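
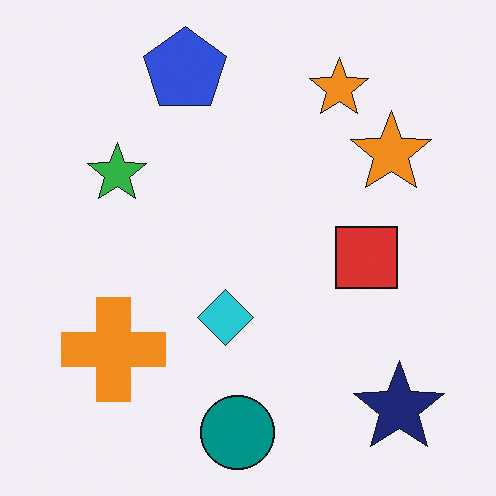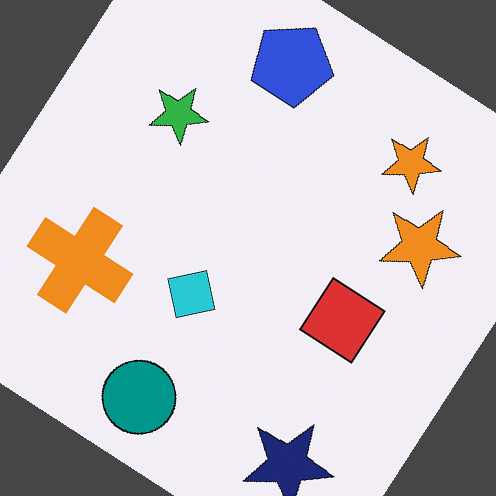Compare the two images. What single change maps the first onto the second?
The image was rotated clockwise by a large amount — several tens of degrees.

Every shape is tilted by the same angle and the image corners show triangular fill wedges — a whole-image rotation by a non-right angle.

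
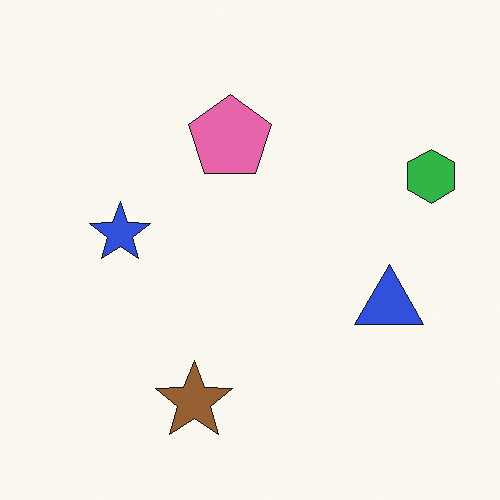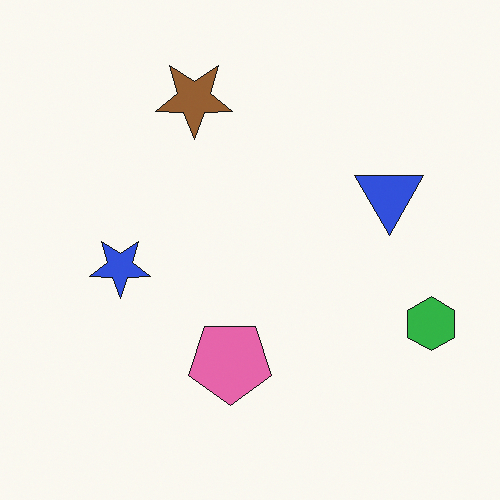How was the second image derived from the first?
The second image is the first flipped vertically (top ↔ bottom).

The brown star is in the bottom of the first image and the top of the second — shapes on opposite sides of the horizontal midline have swapped in a mirror flip.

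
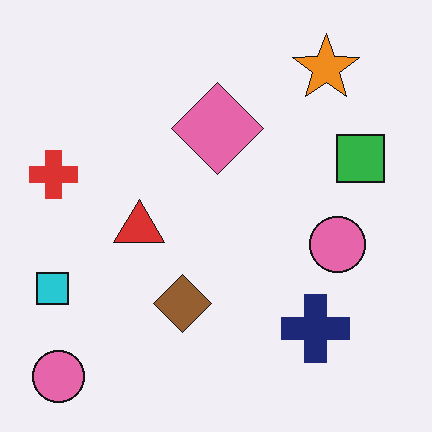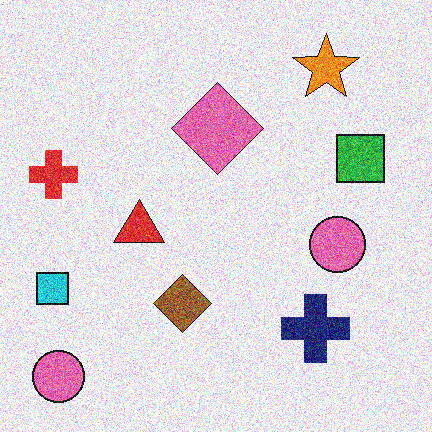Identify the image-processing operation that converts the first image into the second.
This is the original image degraded with strong gaussian noise.

Random speckle covers the whole image, including the flat background.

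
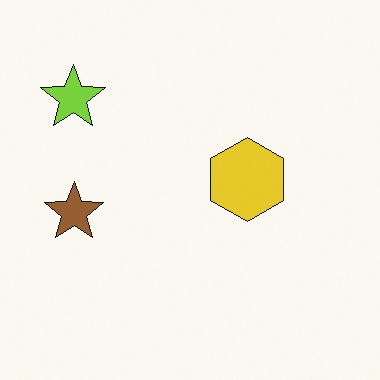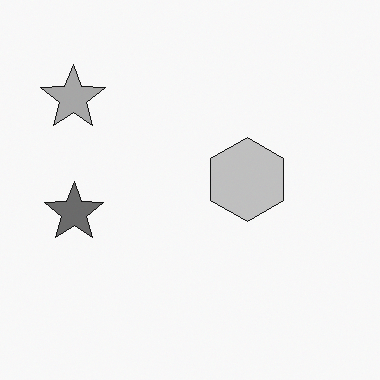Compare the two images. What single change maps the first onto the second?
The second image is the first converted to grayscale.

All color is removed — every shape is now a shade of grey.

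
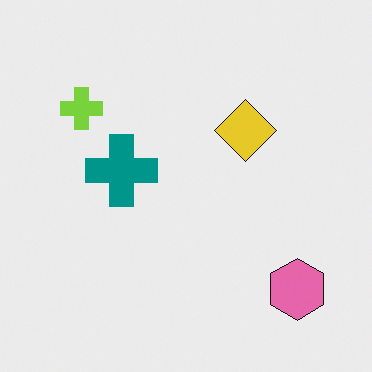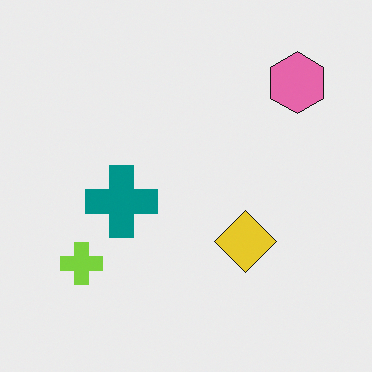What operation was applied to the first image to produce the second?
The second image is the first flipped vertically (top ↔ bottom).

The pink hexagon is in the bottom-right of the first image and the top-right of the second — shapes on opposite sides of the horizontal midline have swapped in a mirror flip.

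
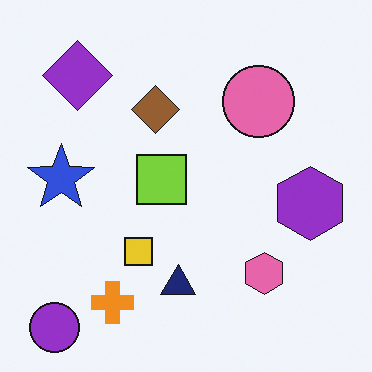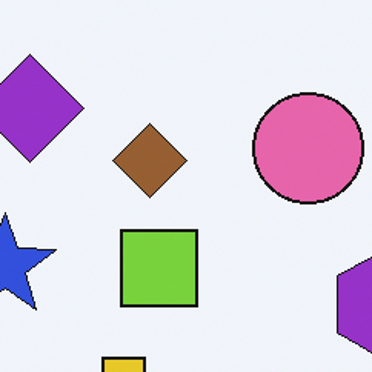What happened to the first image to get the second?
Cropped slightly and scaled back up.

The visible shapes are larger and the field of view is narrower; shapes near the original edges may be partly or wholly outside the frame — a crop-and-rescale.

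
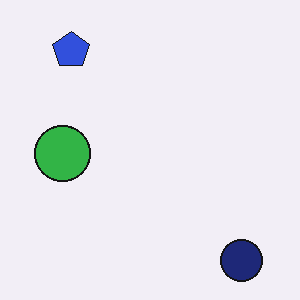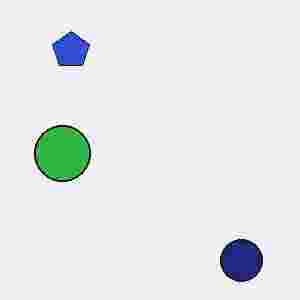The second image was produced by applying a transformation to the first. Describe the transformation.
It was heavily JPEG-compressed with obvious blocking artifacts.

Blocky 8×8 compression artifacts appear around shape edges and the flat background shows ringing — characteristic JPEG degradation.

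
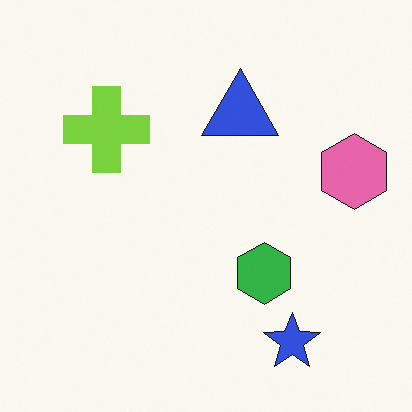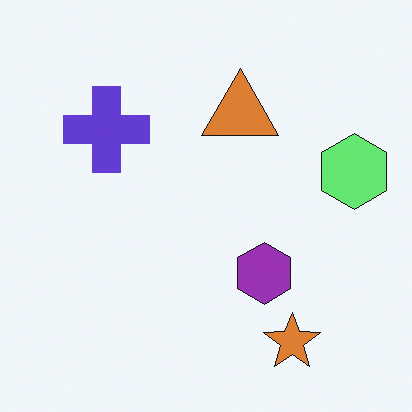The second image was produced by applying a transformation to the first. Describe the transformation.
This is the original image hue-shifted through roughly half the color wheel.

Every shape's color has rotated by the same amount around the hue wheel — a uniform hue shift.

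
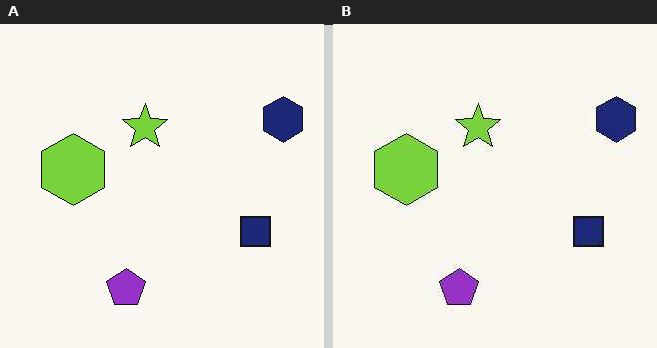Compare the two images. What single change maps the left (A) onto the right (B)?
The right (B) image is the left (A) JPEG-compressed with visible artifacts.

Blocky 8×8 compression artifacts appear around shape edges and the flat background shows ringing — characteristic JPEG degradation.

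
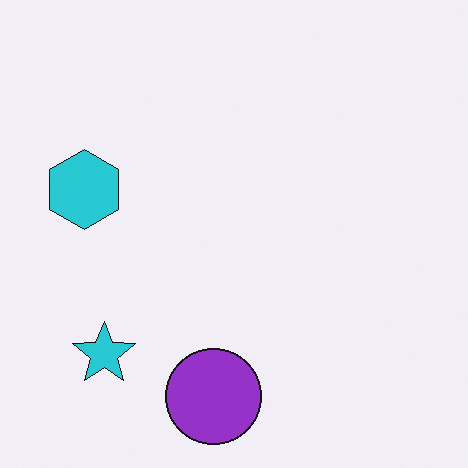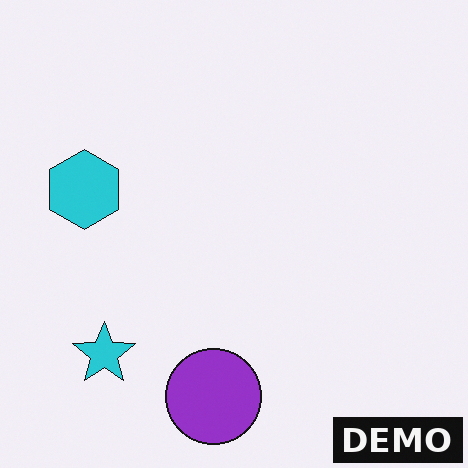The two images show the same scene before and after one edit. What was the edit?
This is the original image watermarked with the text "DEMO" in the lower-right corner.

A dark label reading "DEMO" appears in the lower-right corner.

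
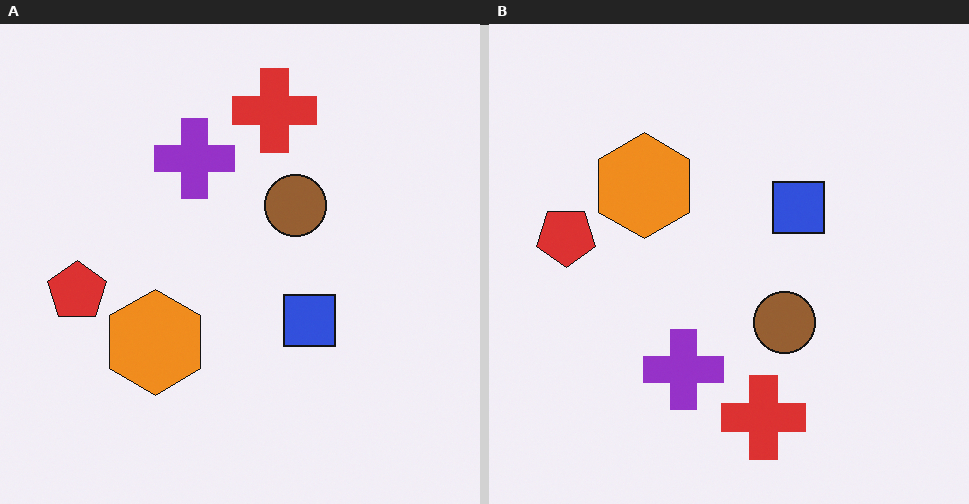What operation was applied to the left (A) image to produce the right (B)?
The transformation is: flipped vertically (top ↔ bottom).

The red cross is in the top of the left (A) image and the bottom of the right (B) — shapes on opposite sides of the horizontal midline have swapped in a mirror flip.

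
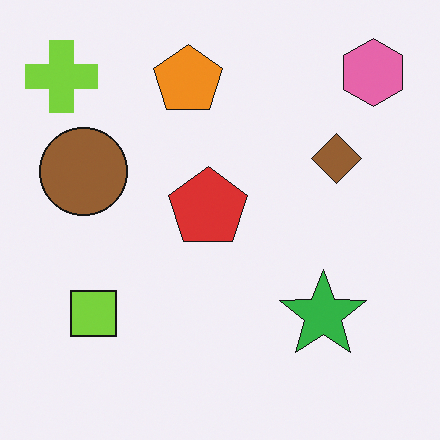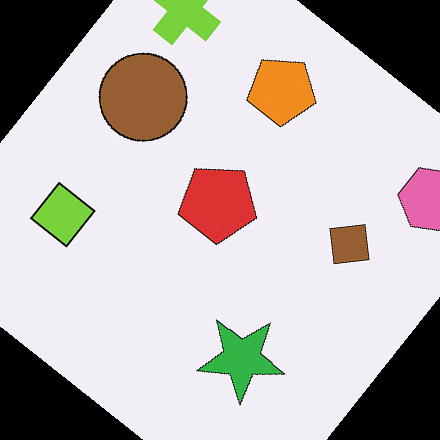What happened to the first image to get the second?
The image was rotated clockwise by a large amount — several tens of degrees.

Every shape is tilted by the same angle and the image corners show triangular fill wedges — a whole-image rotation by a non-right angle.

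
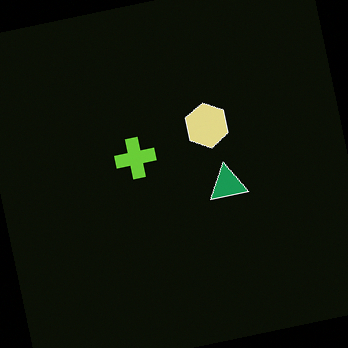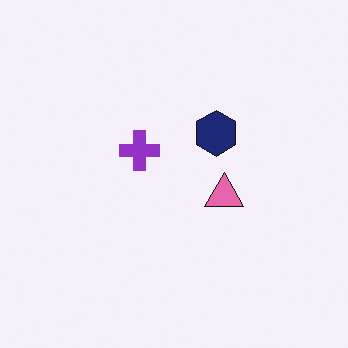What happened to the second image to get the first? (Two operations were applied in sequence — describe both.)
The image was color-inverted (negative), then rotated counter-clockwise by a small amount.

The light background has become dark and every shape's color is its complement — a photographic negative. Every shape is tilted by the same angle and the image corners show triangular fill wedges — a whole-image rotation by a non-right angle.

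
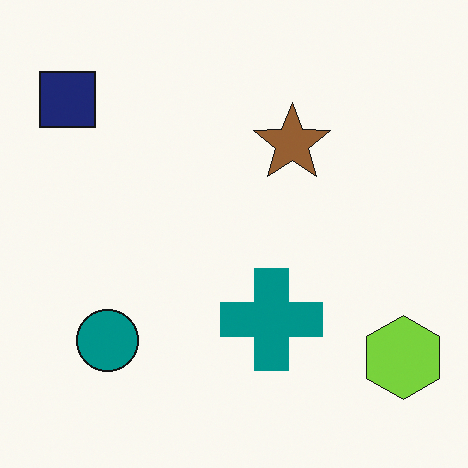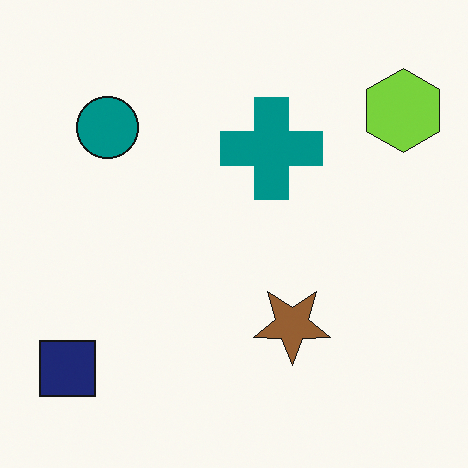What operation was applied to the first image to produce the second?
Flipped vertically (top ↔ bottom).

The navy square is in the top-left of the first image and the bottom-left of the second — shapes on opposite sides of the horizontal midline have swapped in a mirror flip.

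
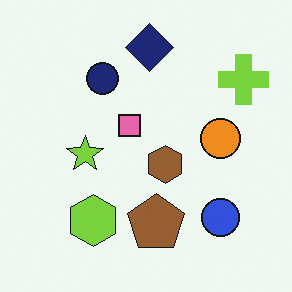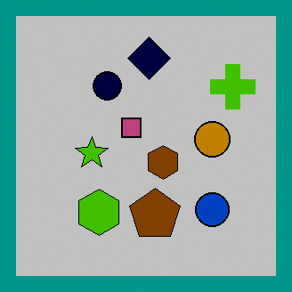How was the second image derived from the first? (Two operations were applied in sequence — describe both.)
It was heavily posterized to just a handful of flat colors, then framed with a teal border.

Each flat color has snapped to a coarser quantized level — most visibly, the near-white background has dropped to a flat grey. A solid teal frame runs around the edge of the second image, with the content slightly shrunk inside it.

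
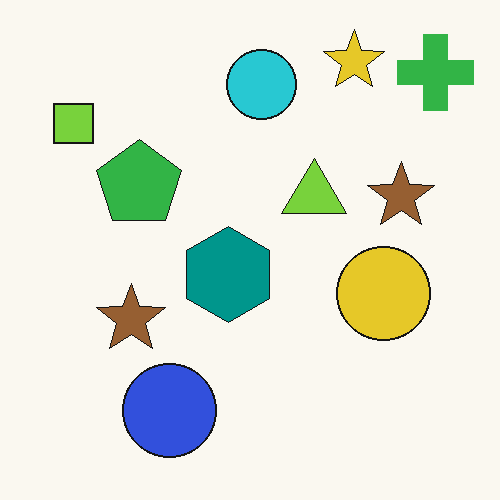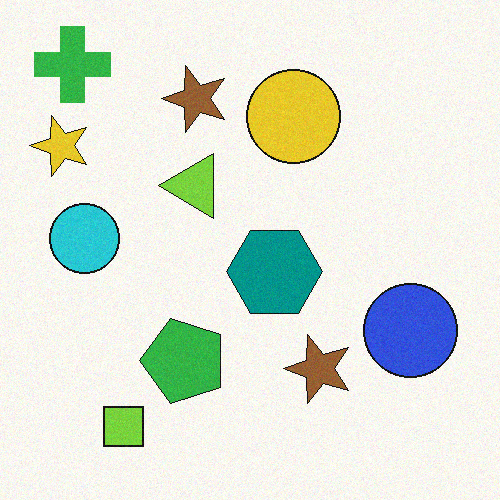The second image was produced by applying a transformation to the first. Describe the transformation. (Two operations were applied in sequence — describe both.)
The transformation is: rotated 90° counter-clockwise, then degraded with subtle gaussian noise.

The green cross sits in the top-right of the first image and the top-left of the second — consistent with a whole-image 90° counter-clockwise rotation. Random speckle covers the whole image, including the flat background.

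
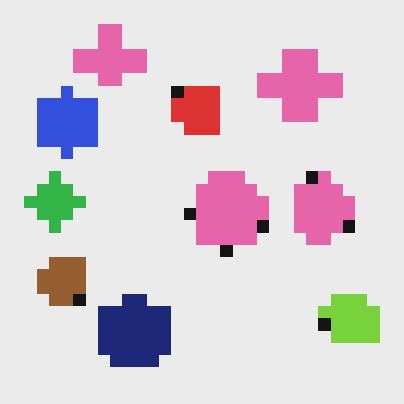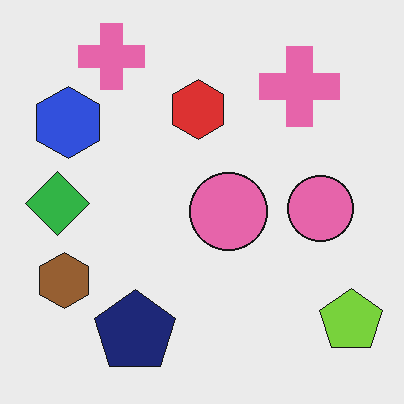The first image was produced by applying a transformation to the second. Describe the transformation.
Coarsely pixelated.

Shapes are reduced to large square blocks; fine edges and outlines are lost — a downscale-then-upscale (mosaic) effect.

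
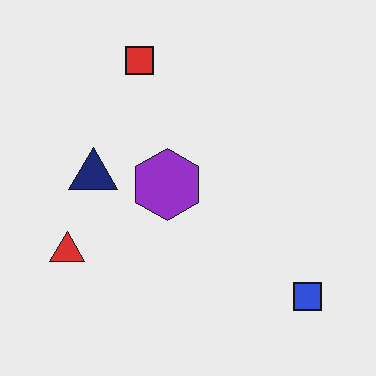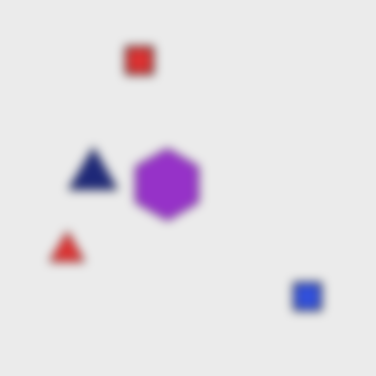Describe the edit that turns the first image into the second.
The second image is the first heavily blurred.

Shape edges and outlines are uniformly softened across the whole image.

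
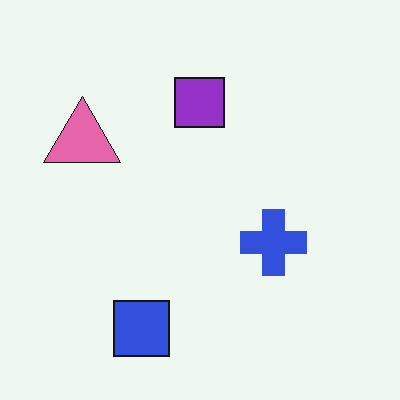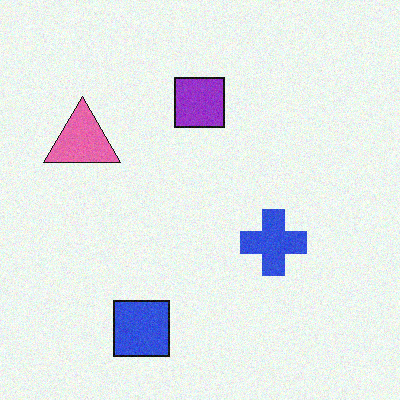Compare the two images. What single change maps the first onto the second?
This is the original image degraded with subtle gaussian noise.

Random speckle covers the whole image, including the flat background.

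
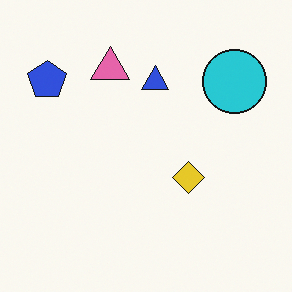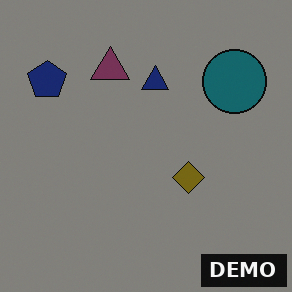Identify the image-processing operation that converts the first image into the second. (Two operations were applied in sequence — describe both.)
It was darkened a lot, then watermarked with the text "DEMO" in the lower-right corner.

Every pixel — background and shapes alike — is uniformly darkened. A dark label reading "DEMO" appears in the lower-right corner.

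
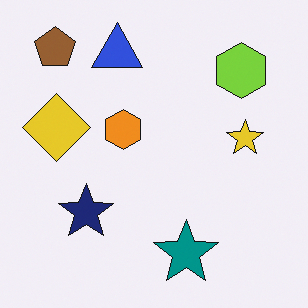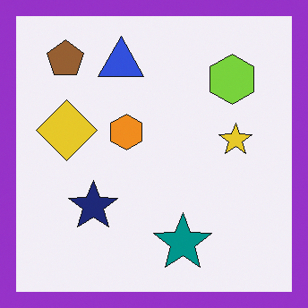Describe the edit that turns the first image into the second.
This is the original image framed with a purple border.

A solid purple frame runs around the edge of the second image, with the content slightly shrunk inside it.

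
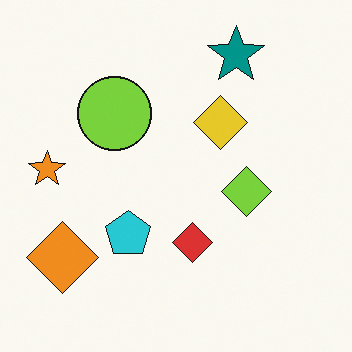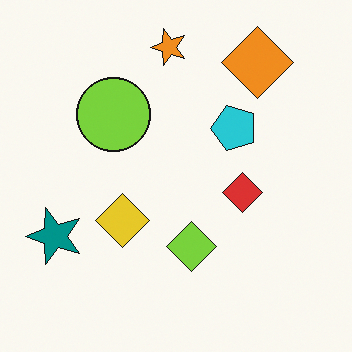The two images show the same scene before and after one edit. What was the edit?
The second image is the first transposed (reflected across the top-left ↔ bottom-right diagonal).

Shapes have swapped their row and column positions — what was in the top-right is now in the bottom-left — a diagonal reflection.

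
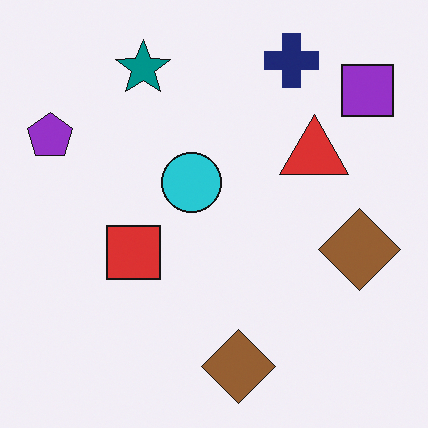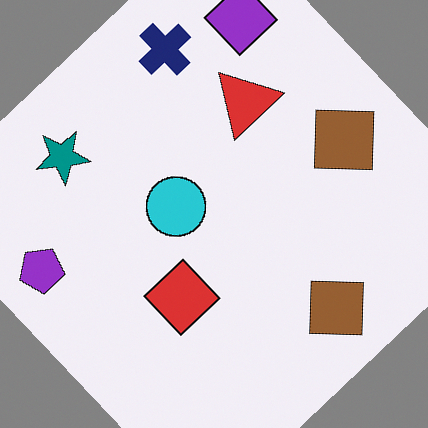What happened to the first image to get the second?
The transformation is: rotated counter-clockwise by a large amount — several tens of degrees.

Every shape is tilted by the same angle and the image corners show triangular fill wedges — a whole-image rotation by a non-right angle.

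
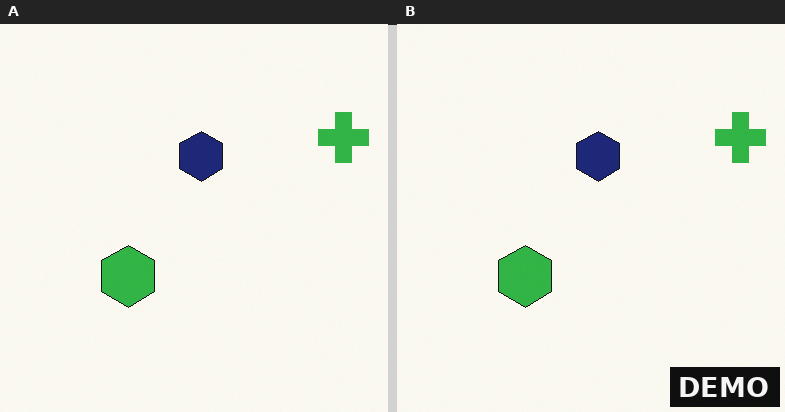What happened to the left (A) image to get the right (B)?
This is the original image watermarked with the text "DEMO" in the lower-right corner.

A dark label reading "DEMO" appears in the lower-right corner.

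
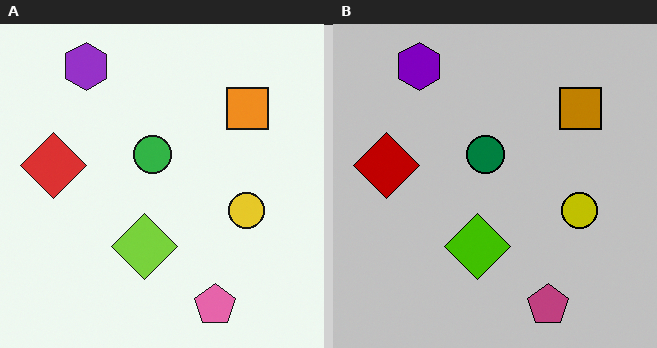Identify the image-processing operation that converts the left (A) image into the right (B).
The image was heavily posterized to just a handful of flat colors.

Each flat color has snapped to a coarser quantized level — most visibly, the near-white background has dropped to a flat grey.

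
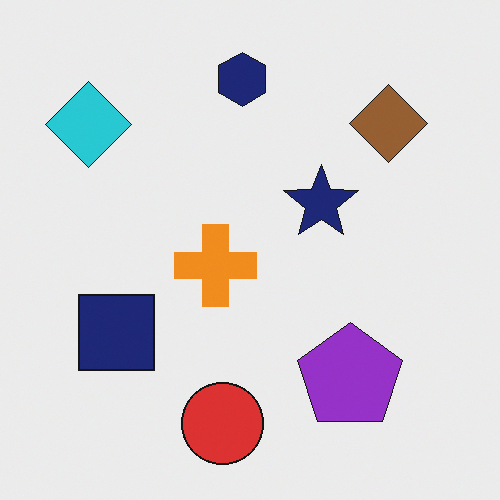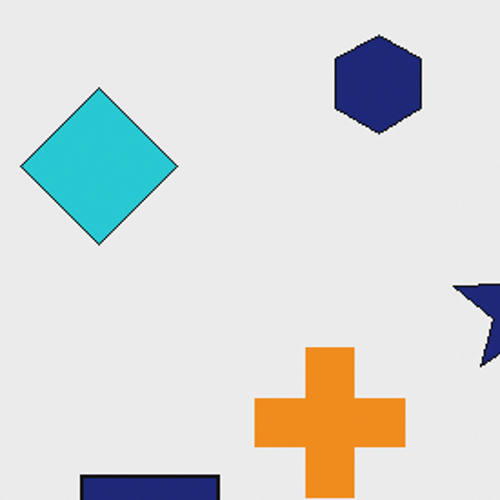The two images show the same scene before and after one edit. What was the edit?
This is the original image cropped to a noticeably smaller region and rescaled.

The visible shapes are larger and the field of view is narrower; shapes near the original edges may be partly or wholly outside the frame — a crop-and-rescale.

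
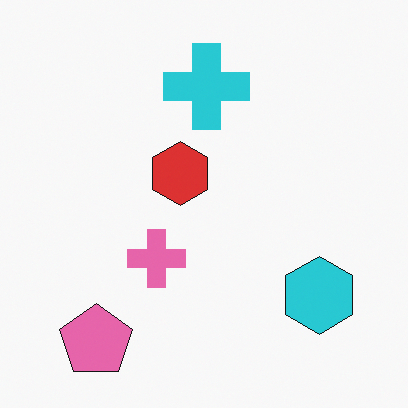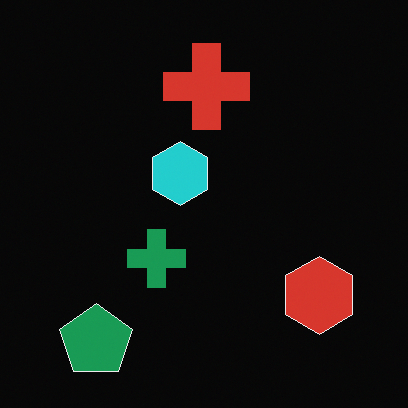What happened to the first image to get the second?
Color-inverted (negative).

The light background has become dark and every shape's color is its complement — a photographic negative.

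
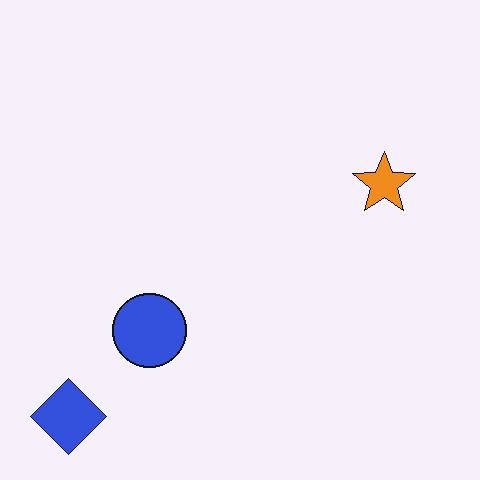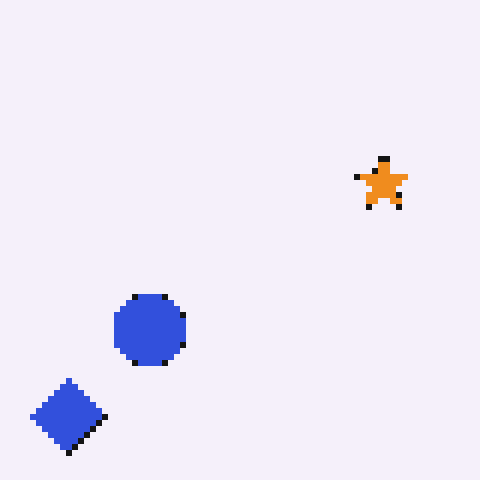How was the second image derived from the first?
The image was pixelated into visible square blocks.

Shapes are reduced to large square blocks; fine edges and outlines are lost — a downscale-then-upscale (mosaic) effect.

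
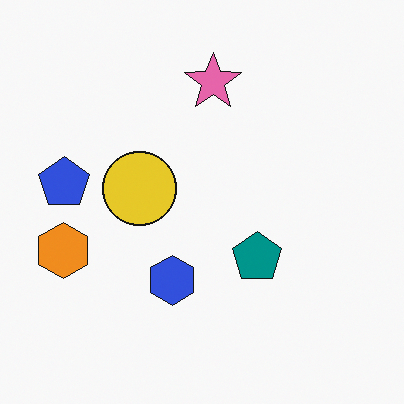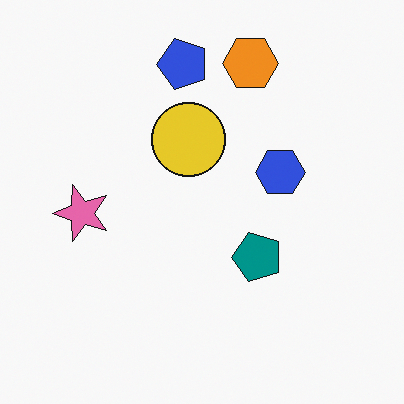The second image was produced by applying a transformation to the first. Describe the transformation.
The transformation is: transposed (reflected across the top-left ↔ bottom-right diagonal).

Shapes have swapped their row and column positions — what was in the top-right is now in the bottom-left — a diagonal reflection.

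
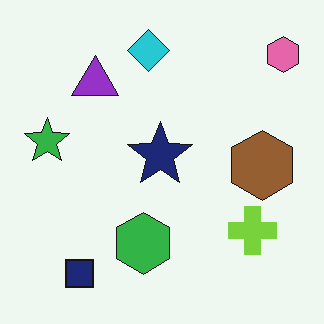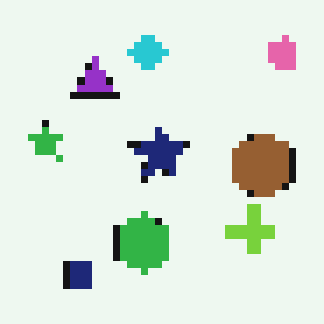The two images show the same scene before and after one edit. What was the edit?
This is the original image pixelated into visible square blocks.

Shapes are reduced to large square blocks; fine edges and outlines are lost — a downscale-then-upscale (mosaic) effect.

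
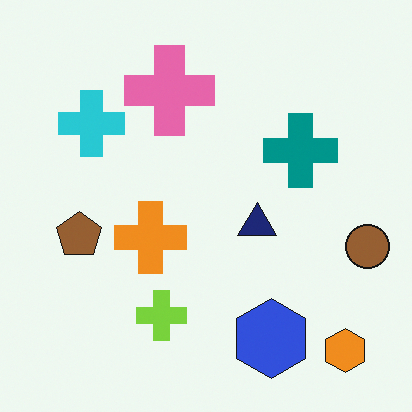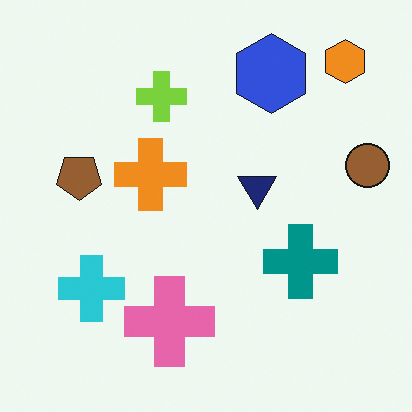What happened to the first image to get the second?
This is the original image flipped vertically (top ↔ bottom).

The orange hexagon is in the bottom-right of the first image and the top-right of the second — shapes on opposite sides of the horizontal midline have swapped in a mirror flip.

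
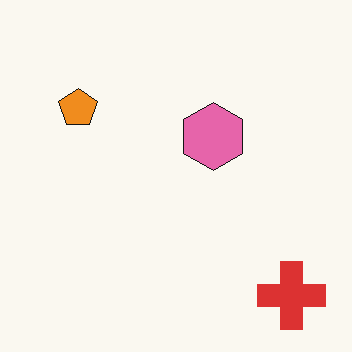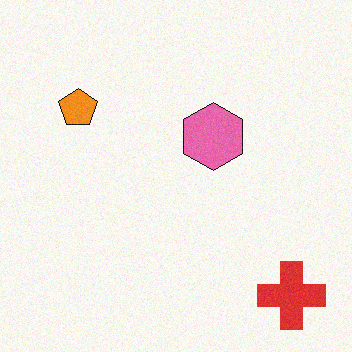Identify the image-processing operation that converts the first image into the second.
This is the original image degraded with light additive noise.

Random speckle covers the whole image, including the flat background.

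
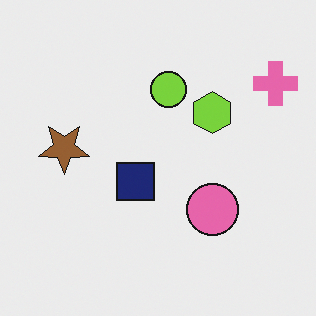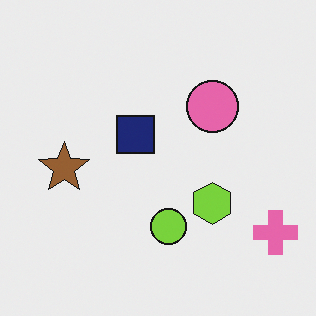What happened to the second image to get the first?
It was flipped vertically (top ↔ bottom).

The pink cross is in the bottom-right of the second image and the top-right of the first — shapes on opposite sides of the horizontal midline have swapped in a mirror flip.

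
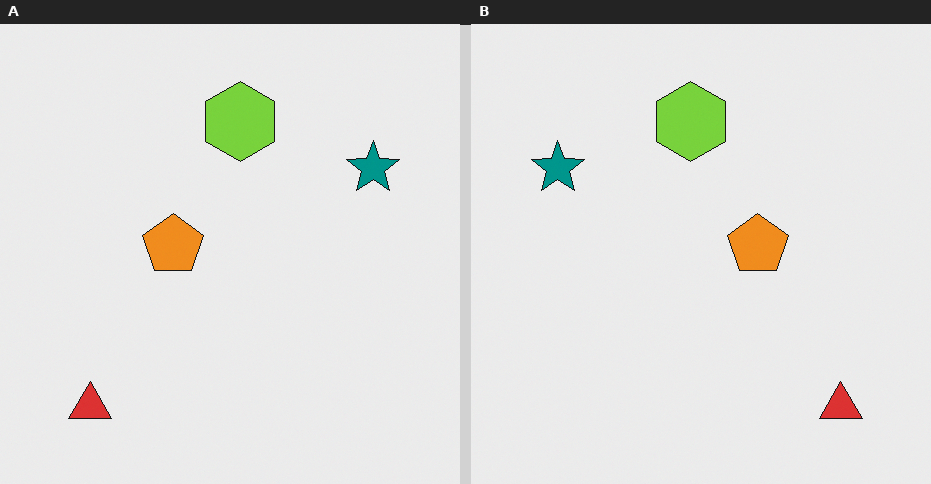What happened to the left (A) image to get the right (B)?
Flipped horizontally (left ↔ right).

The teal star is in the top-right of the left (A) image and the top-left of the right (B) — shapes on opposite sides of the vertical midline have swapped in a mirror flip.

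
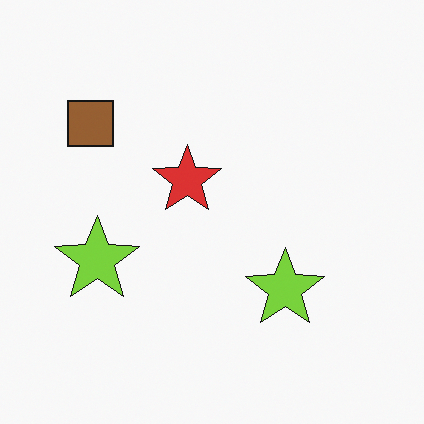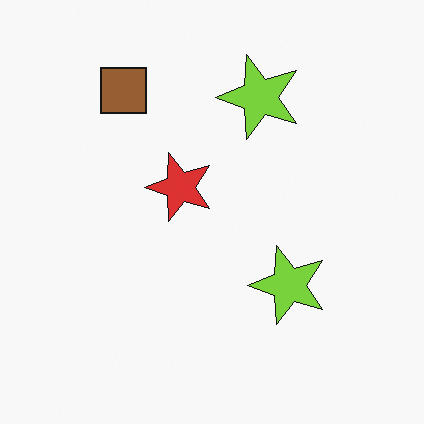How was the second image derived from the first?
It was transposed (reflected across the top-left ↔ bottom-right diagonal).

Shapes have swapped their row and column positions — what was in the top-right is now in the bottom-left — a diagonal reflection.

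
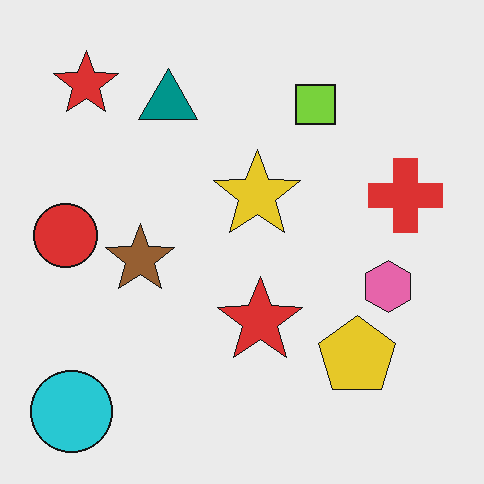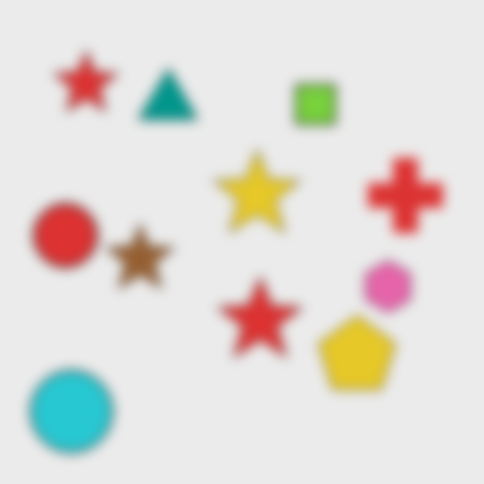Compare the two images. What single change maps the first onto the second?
The transformation is: strongly gaussian-blurred.

Shape edges and outlines are uniformly softened across the whole image.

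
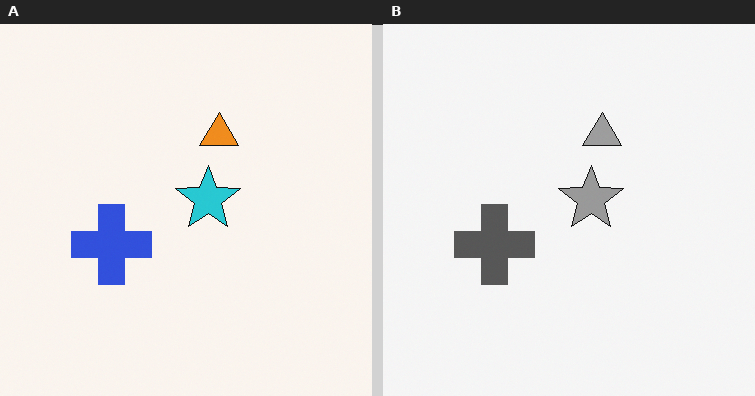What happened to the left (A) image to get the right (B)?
The right (B) image is the left (A) converted to grayscale.

All color is removed — every shape is now a shade of grey.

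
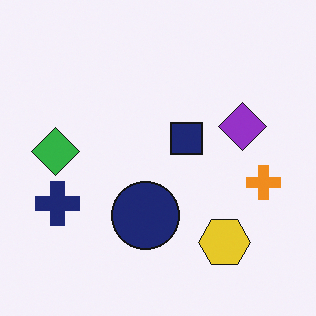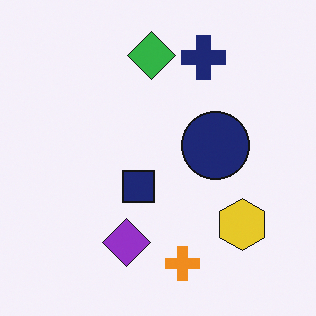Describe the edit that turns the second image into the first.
Transposed (reflected across the top-left ↔ bottom-right diagonal).

Shapes have swapped their row and column positions — what was in the top-right is now in the bottom-left — a diagonal reflection.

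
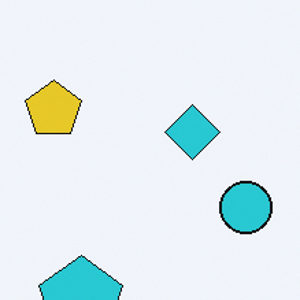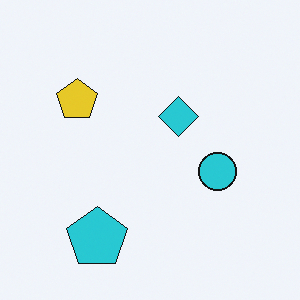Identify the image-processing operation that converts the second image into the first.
The transformation is: cropped to a modestly smaller region and rescaled.

The visible shapes are larger and the field of view is narrower; shapes near the original edges may be partly or wholly outside the frame — a crop-and-rescale.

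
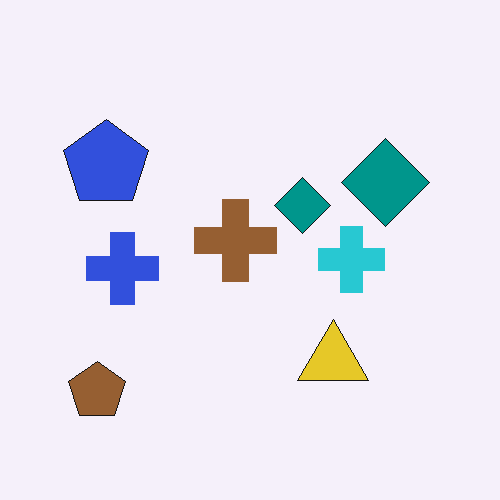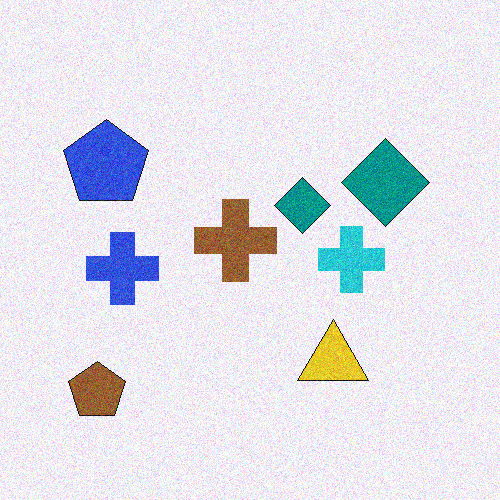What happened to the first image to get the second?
The image was degraded with moderate additive noise.

Random speckle covers the whole image, including the flat background.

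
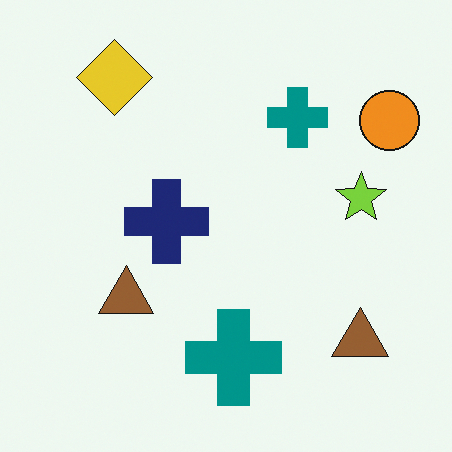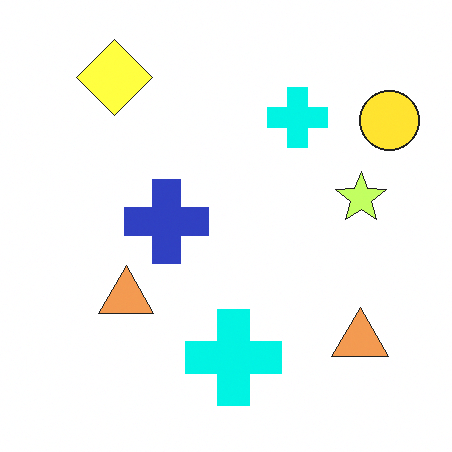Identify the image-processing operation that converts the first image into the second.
Brightened a lot.

Every pixel — background and shapes alike — is uniformly brightened.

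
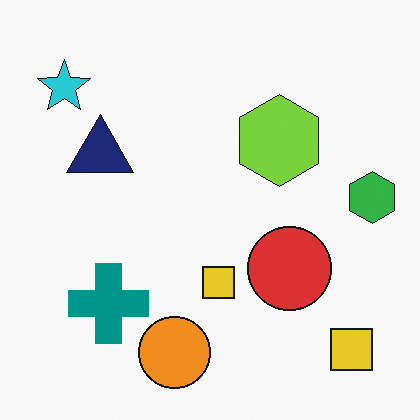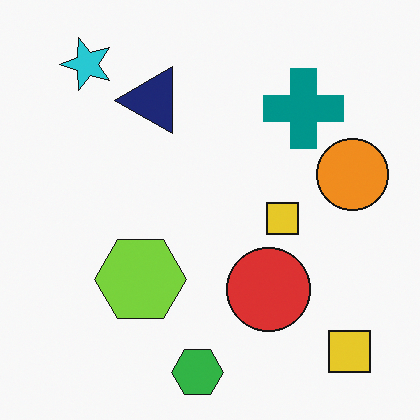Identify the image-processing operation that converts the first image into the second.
Transposed (reflected across the top-left ↔ bottom-right diagonal).

Shapes have swapped their row and column positions — what was in the top-right is now in the bottom-left — a diagonal reflection.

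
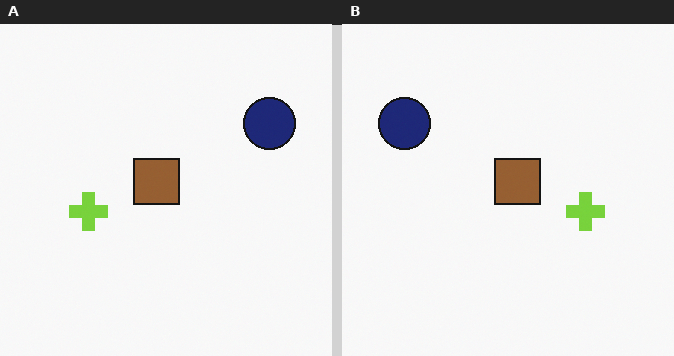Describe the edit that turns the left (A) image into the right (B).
The image was flipped horizontally (left ↔ right).

The navy circle is in the top-right of the left (A) image and the top-left of the right (B) — shapes on opposite sides of the vertical midline have swapped in a mirror flip.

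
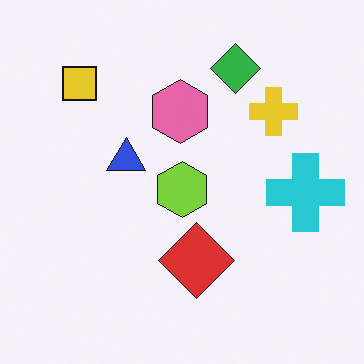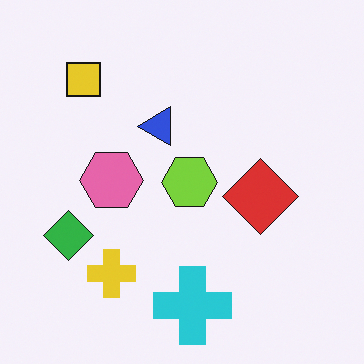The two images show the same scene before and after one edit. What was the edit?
It was transposed (reflected across the top-left ↔ bottom-right diagonal).

Shapes have swapped their row and column positions — what was in the top-right is now in the bottom-left — a diagonal reflection.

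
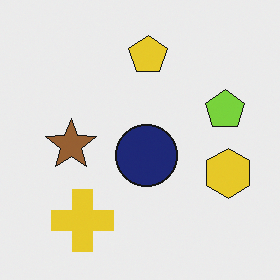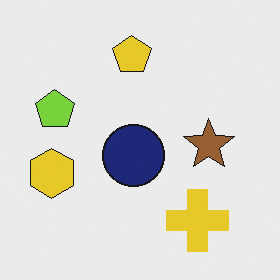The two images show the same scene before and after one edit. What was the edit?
The image was flipped horizontally (left ↔ right).

The yellow hexagon is in the right of the first image and the left of the second — shapes on opposite sides of the vertical midline have swapped in a mirror flip.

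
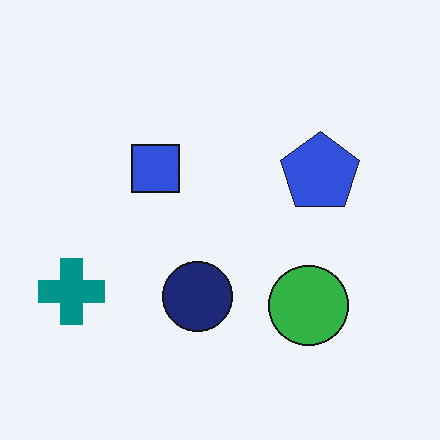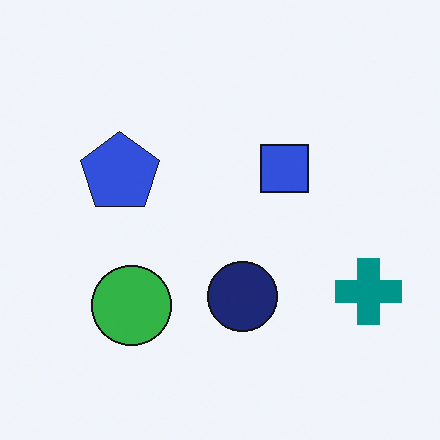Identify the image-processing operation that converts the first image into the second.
This is the original image flipped horizontally (left ↔ right).

The teal cross is in the left of the first image and the right of the second — shapes on opposite sides of the vertical midline have swapped in a mirror flip.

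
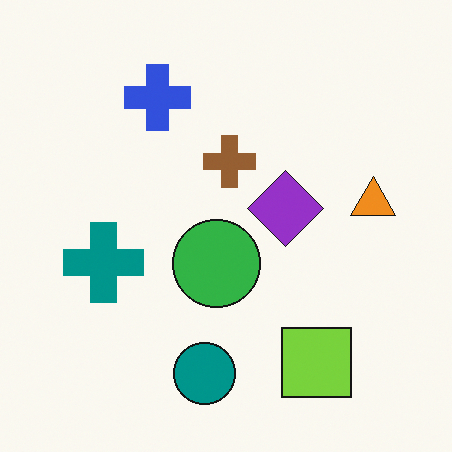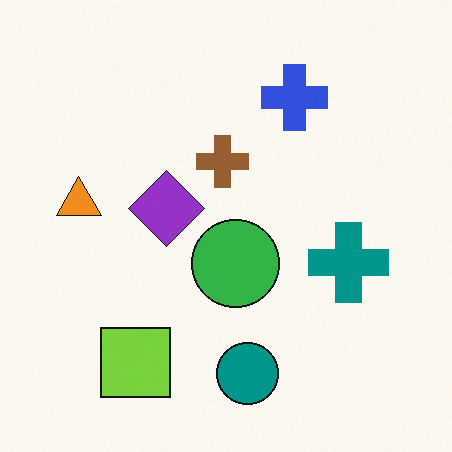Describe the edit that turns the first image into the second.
The transformation is: flipped horizontally (left ↔ right).

The orange triangle is in the right of the first image and the left of the second — shapes on opposite sides of the vertical midline have swapped in a mirror flip.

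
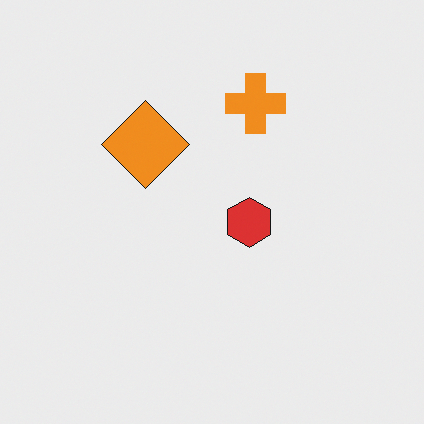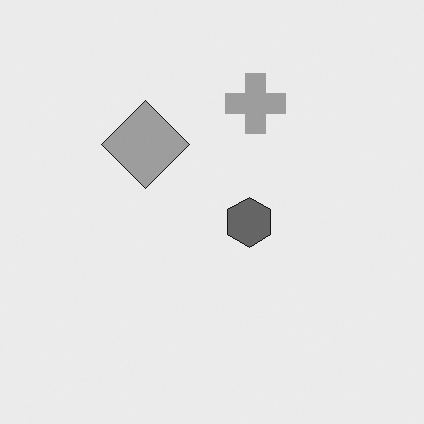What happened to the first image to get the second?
The image was converted to grayscale.

All color is removed — every shape is now a shade of grey.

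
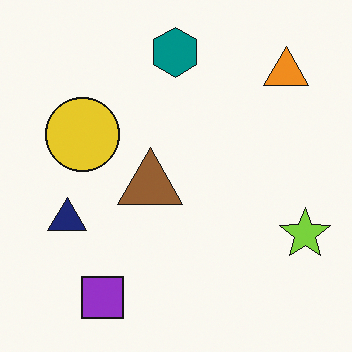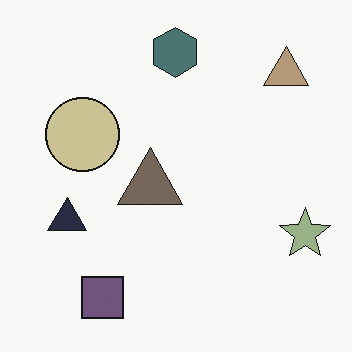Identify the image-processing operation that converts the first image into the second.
It was heavily desaturated.

All colors are more muted and greyish — a global saturation change.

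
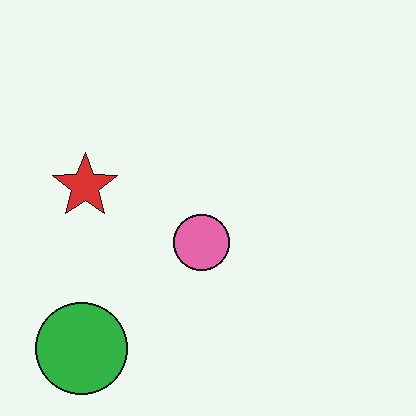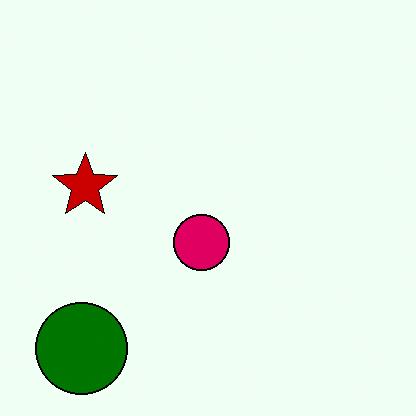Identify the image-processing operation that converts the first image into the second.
The transformation is: boosted in contrast.

Tones are pushed away from mid-grey across the whole image — a global contrast change.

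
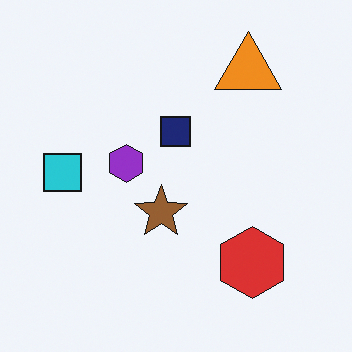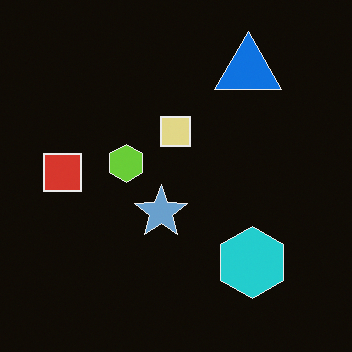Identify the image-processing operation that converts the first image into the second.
The transformation is: color-inverted (negative).

The light background has become dark and every shape's color is its complement — a photographic negative.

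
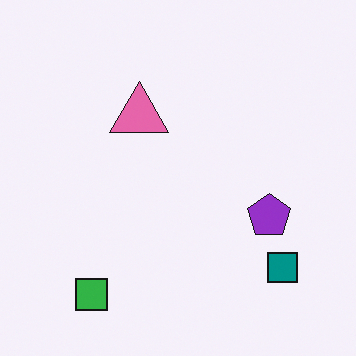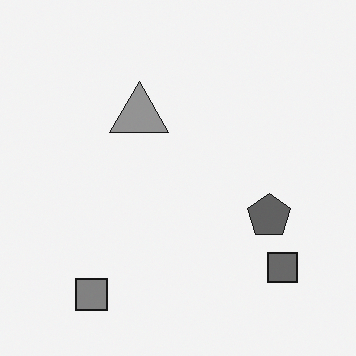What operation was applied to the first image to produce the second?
The image was converted to grayscale.

All color is removed — every shape is now a shade of grey.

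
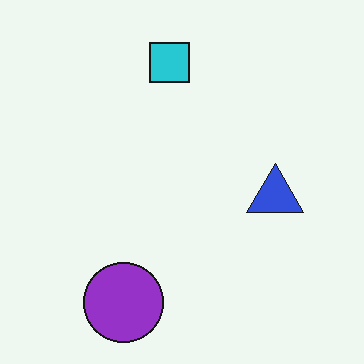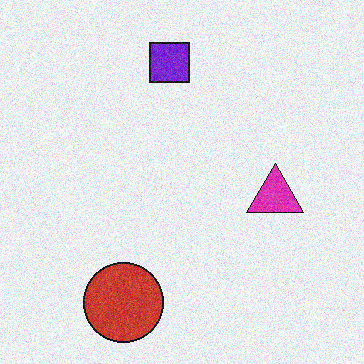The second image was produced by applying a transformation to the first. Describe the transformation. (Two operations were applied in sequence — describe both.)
This is the original image hue-shifted by a moderate amount, then degraded with moderate additive noise.

Every shape's color has rotated by the same amount around the hue wheel — a uniform hue shift. Random speckle covers the whole image, including the flat background.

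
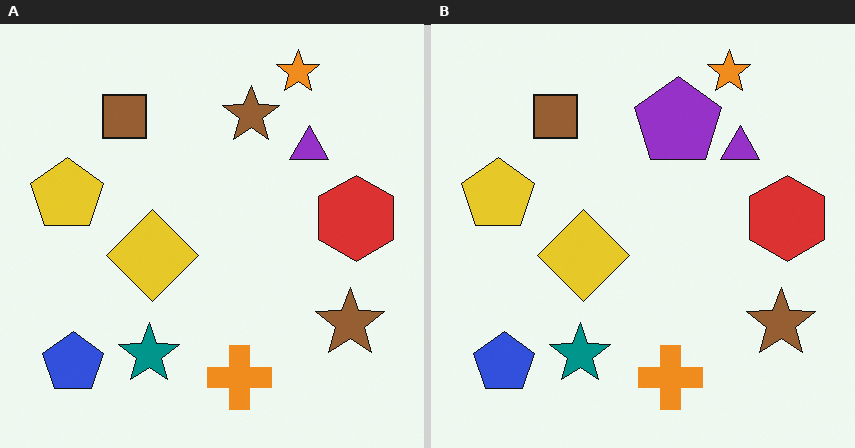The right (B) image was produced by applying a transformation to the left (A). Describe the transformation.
This is the original image overlaid with an additional purple pentagon.

A purple pentagon appears in the right (B) image that is absent from the left (A).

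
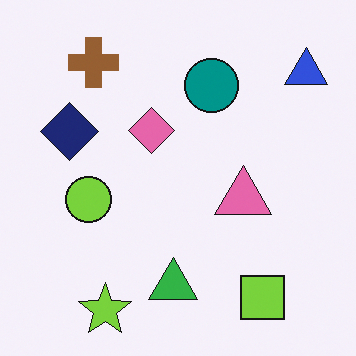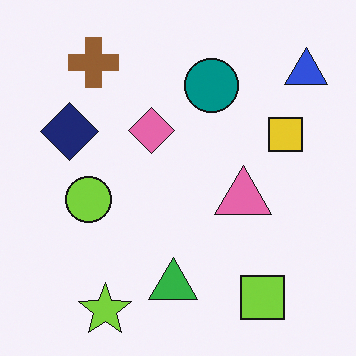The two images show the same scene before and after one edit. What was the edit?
The image was overlaid with an additional yellow square.

A yellow square appears in the second image that is absent from the first.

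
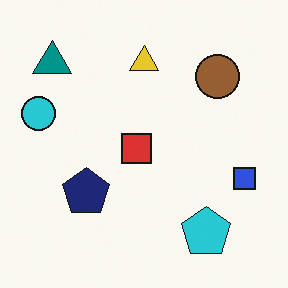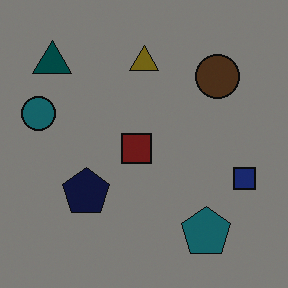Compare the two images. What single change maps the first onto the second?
It was darkened a lot.

Every pixel — background and shapes alike — is uniformly darkened.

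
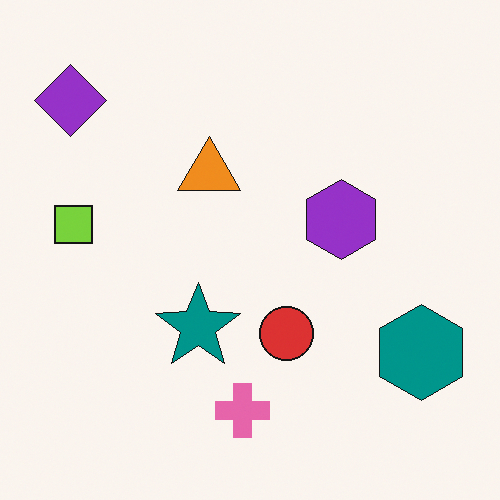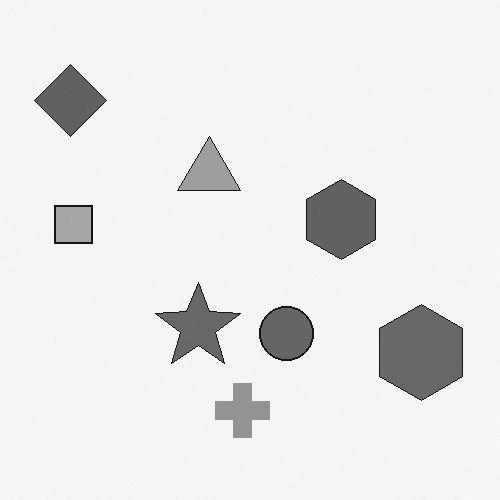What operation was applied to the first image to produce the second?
It was converted to grayscale.

All color is removed — every shape is now a shade of grey.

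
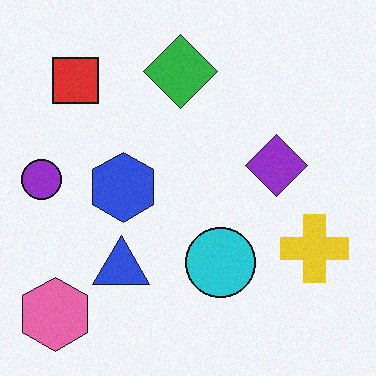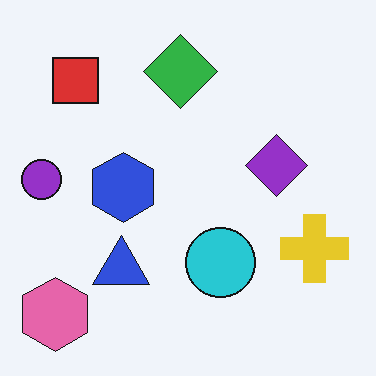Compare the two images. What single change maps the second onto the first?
This is the original image degraded with light additive noise.

Random speckle covers the whole image, including the flat background.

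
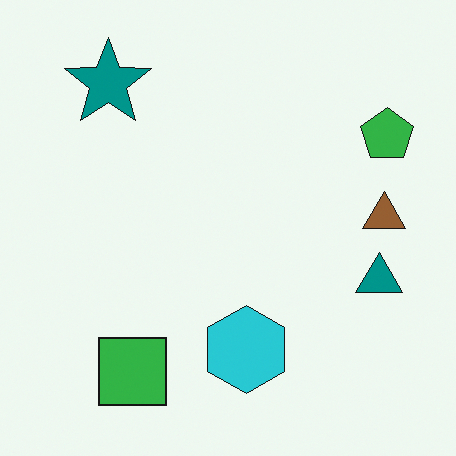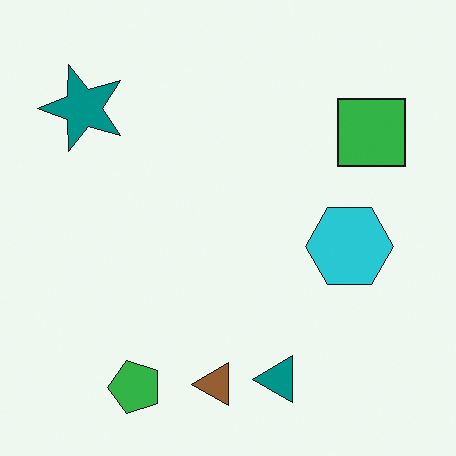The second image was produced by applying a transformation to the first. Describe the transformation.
Transposed (reflected across the top-left ↔ bottom-right diagonal).

Shapes have swapped their row and column positions — what was in the top-right is now in the bottom-left — a diagonal reflection.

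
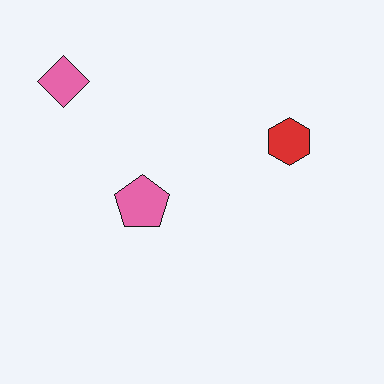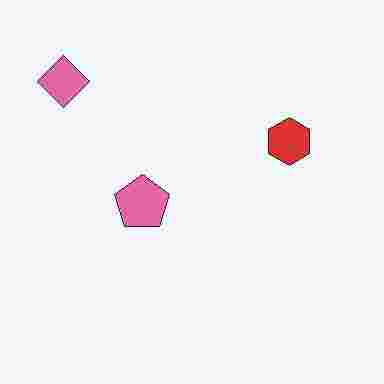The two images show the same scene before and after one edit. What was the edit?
Heavily JPEG-compressed with obvious blocking artifacts.

Blocky 8×8 compression artifacts appear around shape edges and the flat background shows ringing — characteristic JPEG degradation.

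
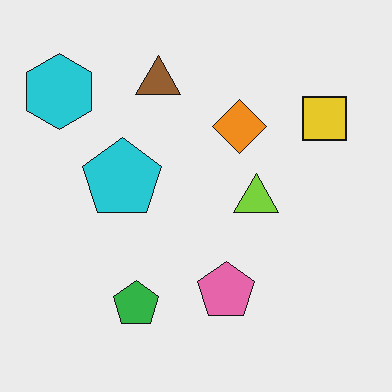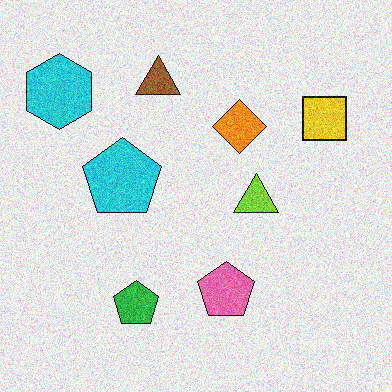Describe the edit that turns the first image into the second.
The transformation is: degraded with visible gaussian noise.

Random speckle covers the whole image, including the flat background.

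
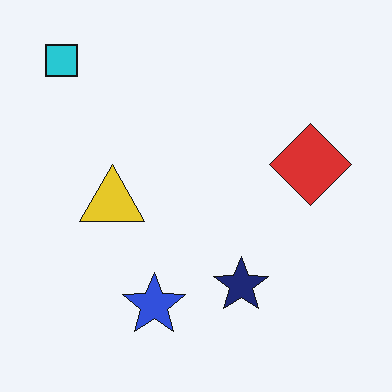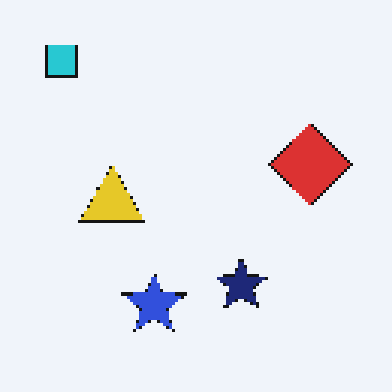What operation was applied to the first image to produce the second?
It was lightly pixelated (a mild mosaic effect).

Shapes are reduced to large square blocks; fine edges and outlines are lost — a downscale-then-upscale (mosaic) effect.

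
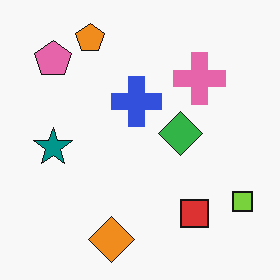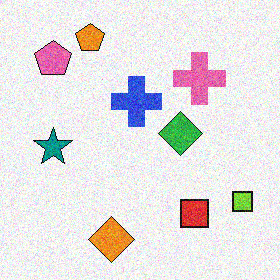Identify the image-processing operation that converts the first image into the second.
The image was degraded with moderate additive noise.

Random speckle covers the whole image, including the flat background.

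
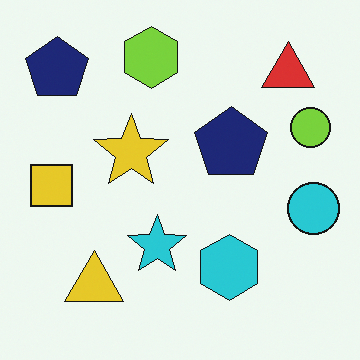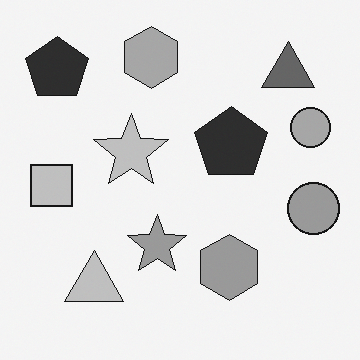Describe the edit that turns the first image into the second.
Converted to grayscale.

All color is removed — every shape is now a shade of grey.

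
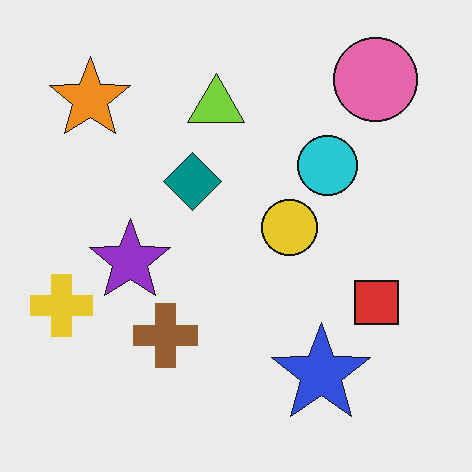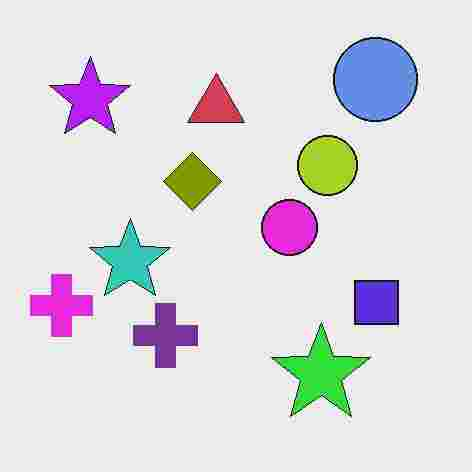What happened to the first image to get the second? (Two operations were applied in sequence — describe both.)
Hue-shifted by a large amount, then degraded with heavy JPEG compression.

Every shape's color has rotated by the same amount around the hue wheel — a uniform hue shift. Blocky 8×8 compression artifacts appear around shape edges and the flat background shows ringing — characteristic JPEG degradation.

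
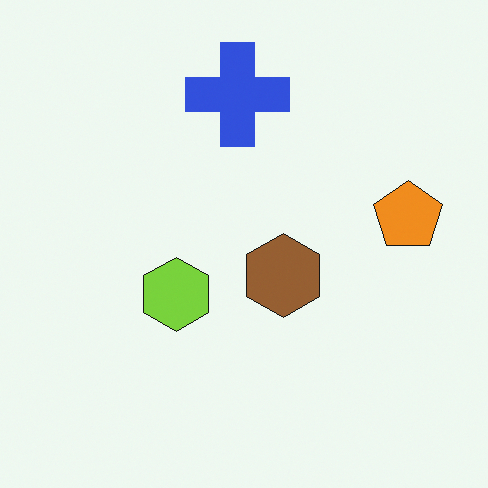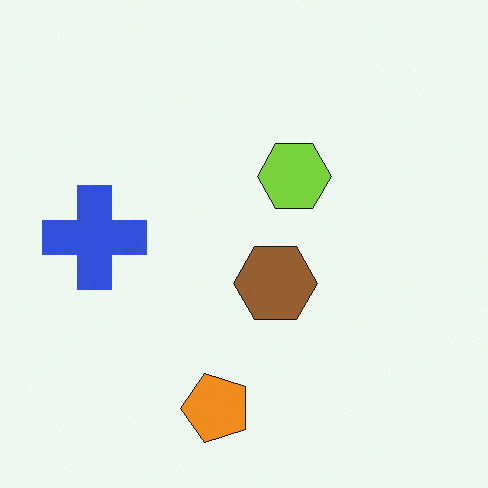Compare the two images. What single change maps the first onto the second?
It was transposed (reflected across the top-left ↔ bottom-right diagonal).

Shapes have swapped their row and column positions — what was in the top-right is now in the bottom-left — a diagonal reflection.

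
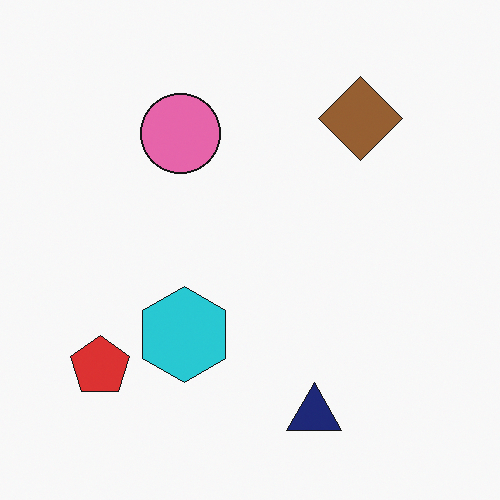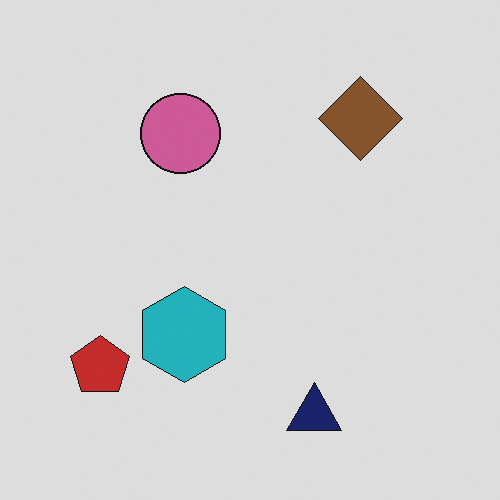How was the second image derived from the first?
The second image is the first darkened a little.

Every pixel — background and shapes alike — is uniformly darkened.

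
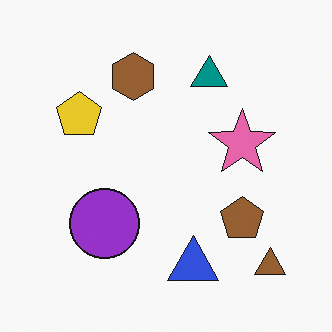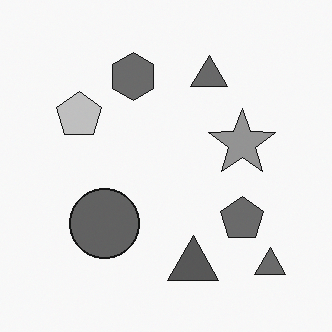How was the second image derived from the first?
This is the original image converted to grayscale.

All color is removed — every shape is now a shade of grey.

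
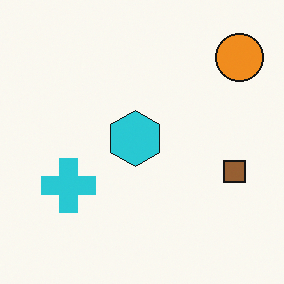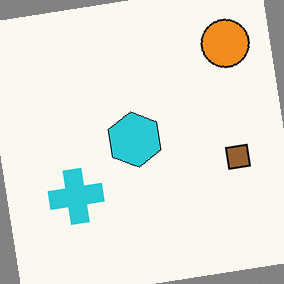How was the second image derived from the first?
The second image is the first rotated counter-clockwise by a small amount.

Every shape is tilted by the same angle and the image corners show triangular fill wedges — a whole-image rotation by a non-right angle.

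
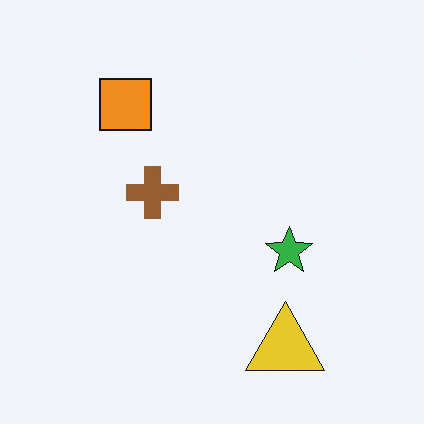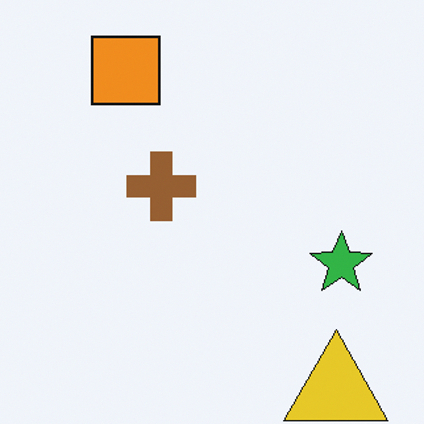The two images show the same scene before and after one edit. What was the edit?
The second image is the first cropped slightly and scaled back up.

The visible shapes are larger and the field of view is narrower; shapes near the original edges may be partly or wholly outside the frame — a crop-and-rescale.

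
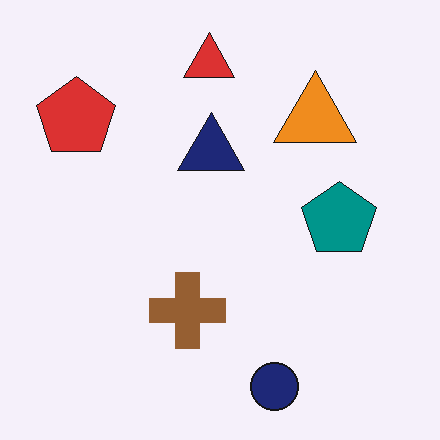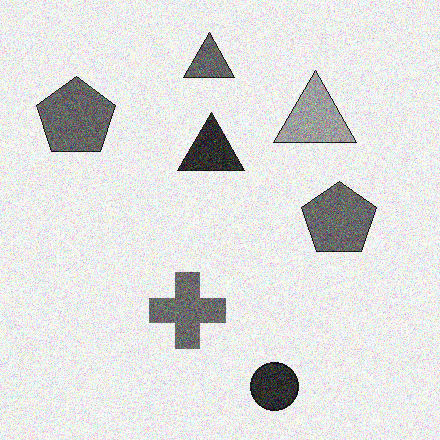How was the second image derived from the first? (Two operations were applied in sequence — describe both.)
The image was converted to grayscale, then degraded with visible gaussian noise.

All color is removed — every shape is now a shade of grey. Random speckle covers the whole image, including the flat background.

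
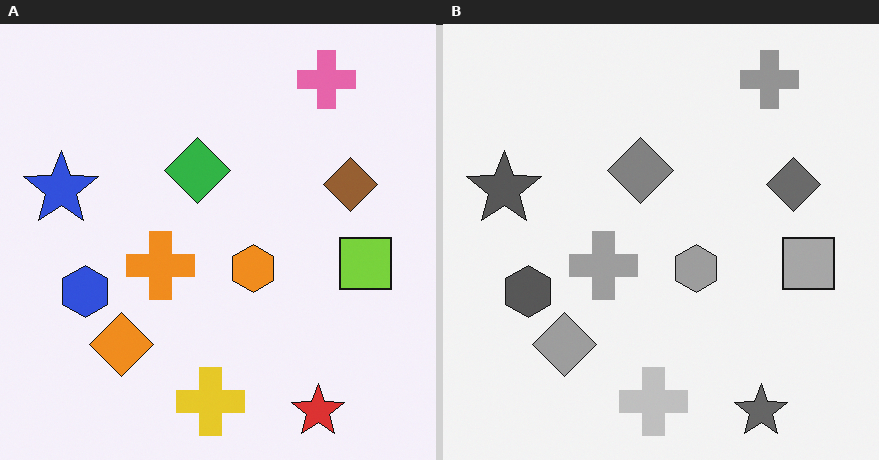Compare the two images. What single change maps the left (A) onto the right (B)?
The right (B) image is the left (A) converted to grayscale.

All color is removed — every shape is now a shade of grey.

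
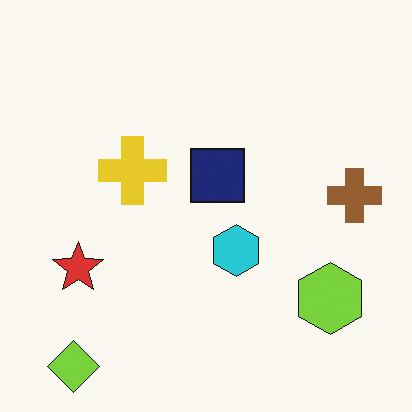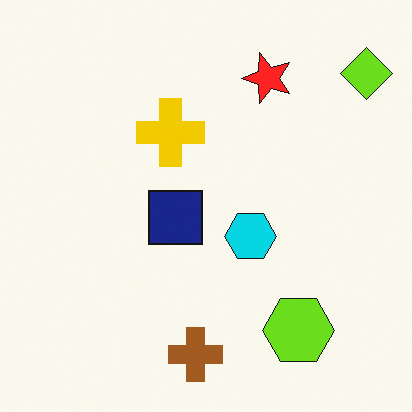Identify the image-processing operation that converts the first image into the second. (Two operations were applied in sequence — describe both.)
Transposed (reflected across the top-left ↔ bottom-right diagonal), then slightly oversaturated.

Shapes have swapped their row and column positions — what was in the top-right is now in the bottom-left — a diagonal reflection. All colors are more vivid — a global saturation change.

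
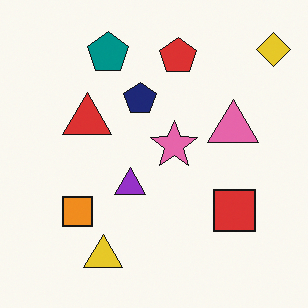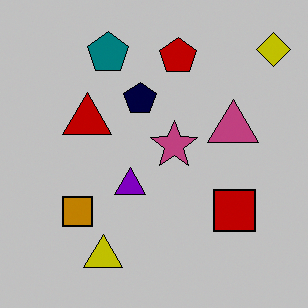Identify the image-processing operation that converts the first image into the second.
The second image is the first aggressively posterized.

Each flat color has snapped to a coarser quantized level — most visibly, the near-white background has dropped to a flat grey.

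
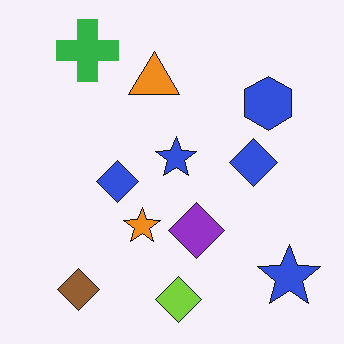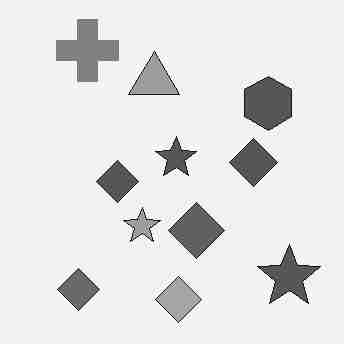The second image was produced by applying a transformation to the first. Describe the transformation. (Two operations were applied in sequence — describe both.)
Converted to grayscale, then degraded with heavy JPEG compression.

All color is removed — every shape is now a shade of grey. Blocky 8×8 compression artifacts appear around shape edges and the flat background shows ringing — characteristic JPEG degradation.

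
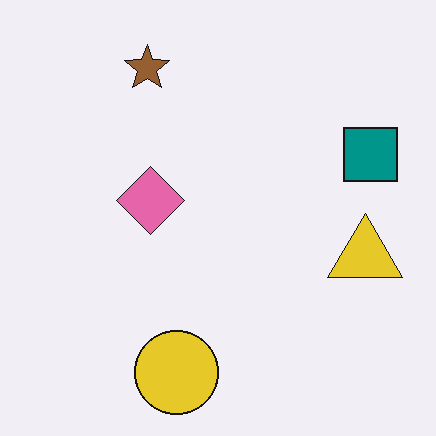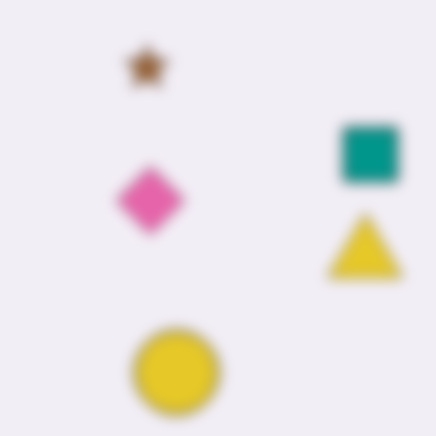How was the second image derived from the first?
This is the original image strongly gaussian-blurred.

Shape edges and outlines are uniformly softened across the whole image.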